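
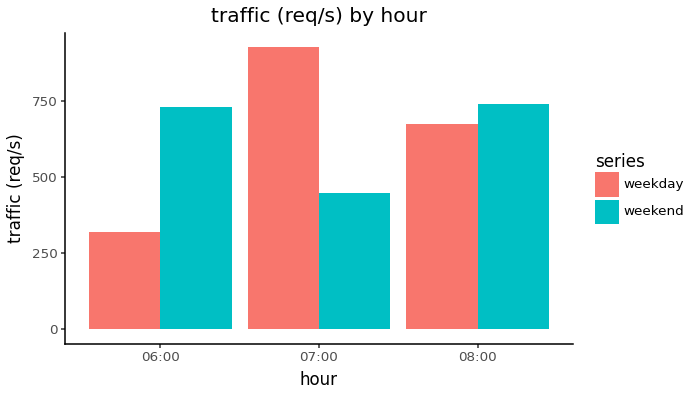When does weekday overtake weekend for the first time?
06:00: weekday ≈ 300 vs weekend ≈ 700 (not yet); 07:00: weekday ≈ 900 vs weekend ≈ 400 (first crossover).

07:00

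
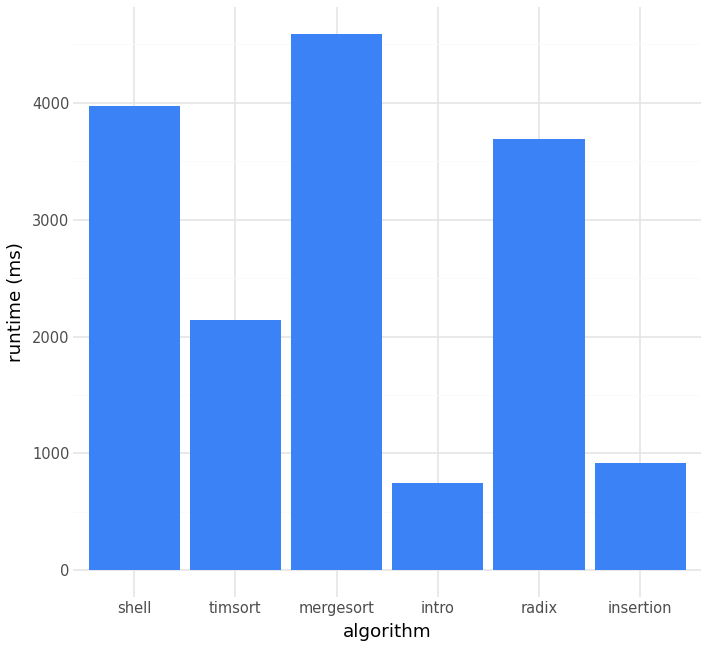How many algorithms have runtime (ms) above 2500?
3

Above 2500: shell, mergesort, radix.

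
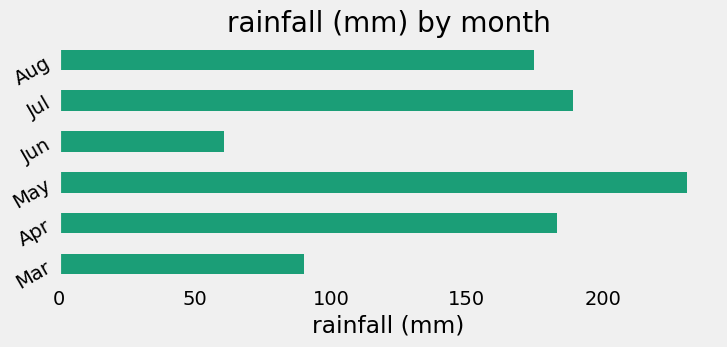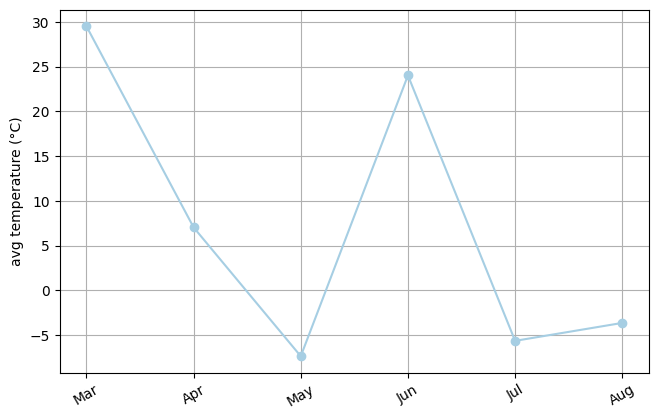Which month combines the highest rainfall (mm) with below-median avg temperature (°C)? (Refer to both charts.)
Chart 2 median avg temperature (°C) ≈ 0; below-median months: May, Jul, Aug. Among those, May has the highest rainfall (mm) (≈ 225).

May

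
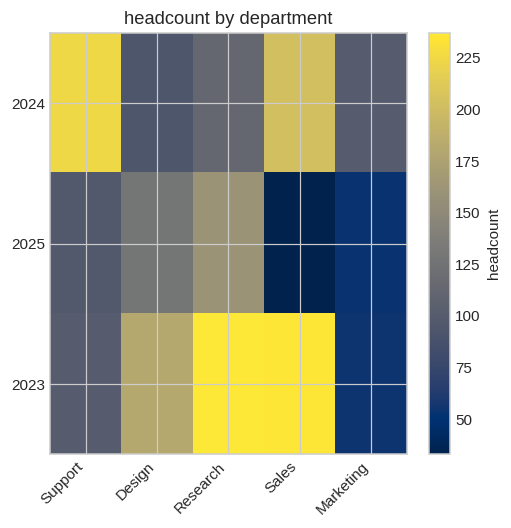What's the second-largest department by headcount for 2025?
Top 3 for 2025: Research ≈ 160, Design ≈ 120, Support ≈ 100.

Design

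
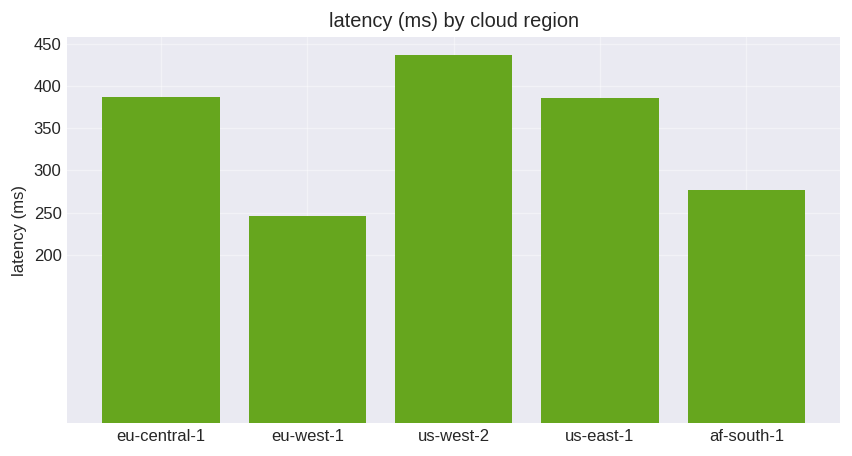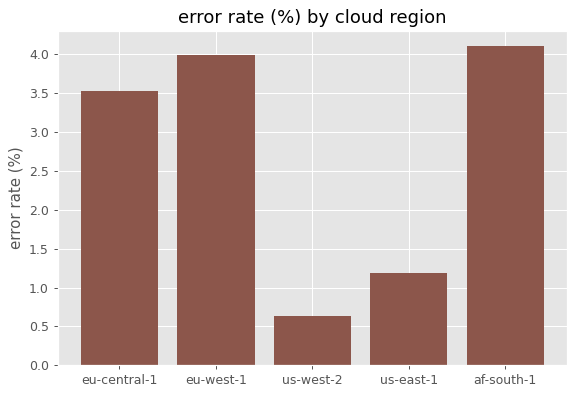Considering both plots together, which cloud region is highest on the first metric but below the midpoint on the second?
us-west-2

Chart 2 median error rate (%) ≈ 3.5; below-median cloud regions: us-west-2, us-east-1. Among those, us-west-2 has the highest latency (ms) (≈ 450).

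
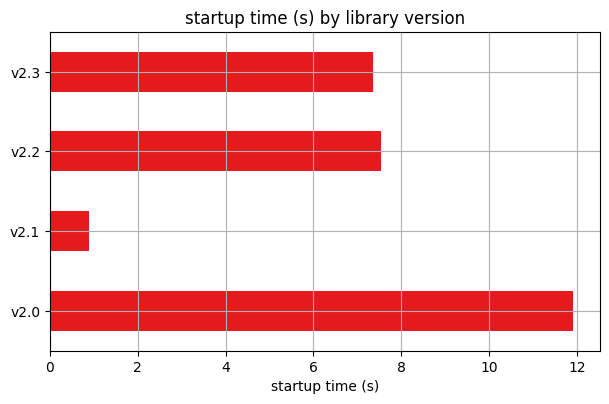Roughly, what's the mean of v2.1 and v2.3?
(1 + 7) / 2 ≈ 4.

≈ 4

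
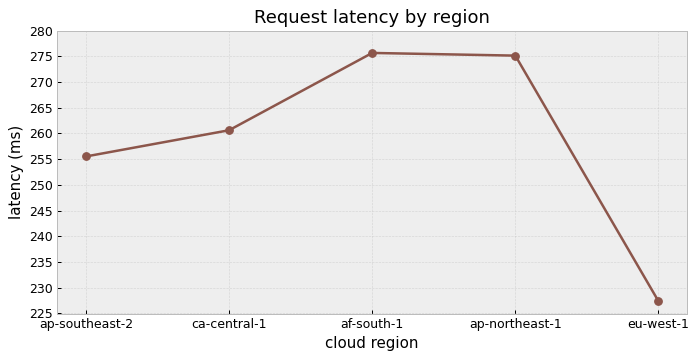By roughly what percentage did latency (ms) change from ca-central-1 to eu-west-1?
ca-central-1 ≈ 260, eu-west-1 ≈ 225; (225 − 260) / 260 ≈ -13.5%.

≈ -13.5%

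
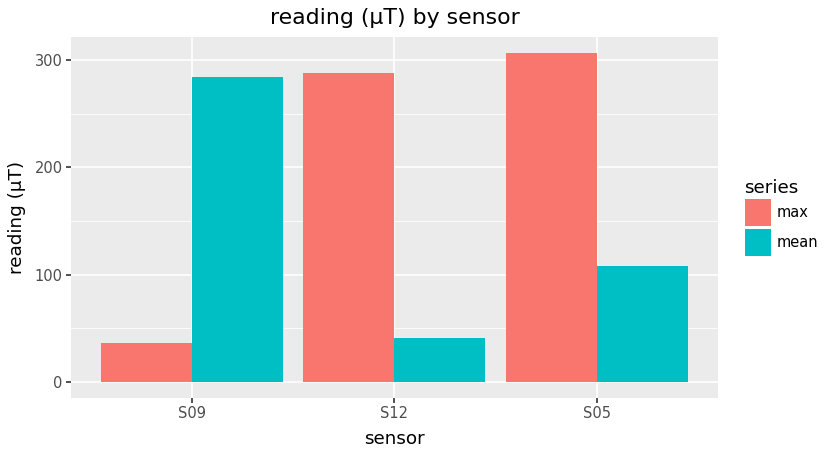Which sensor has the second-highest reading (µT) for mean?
S05

Top 3 for mean: S09 ≈ 300, S05 ≈ 100, S12 ≈ 50.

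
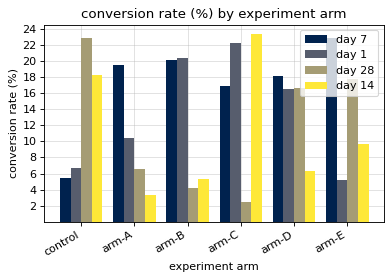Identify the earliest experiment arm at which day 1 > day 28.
control: day 1 ≈ 6 vs day 28 ≈ 22 (not yet); arm-A: day 1 ≈ 10 vs day 28 ≈ 6 (first crossover).

arm-A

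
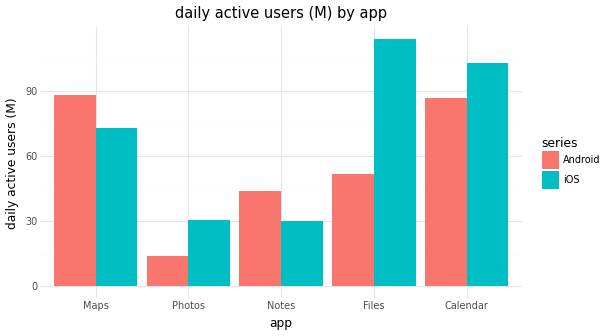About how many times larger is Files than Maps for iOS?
≈ 1.57×

Files ≈ 110, Maps ≈ 70; 110/70 ≈ 1.57.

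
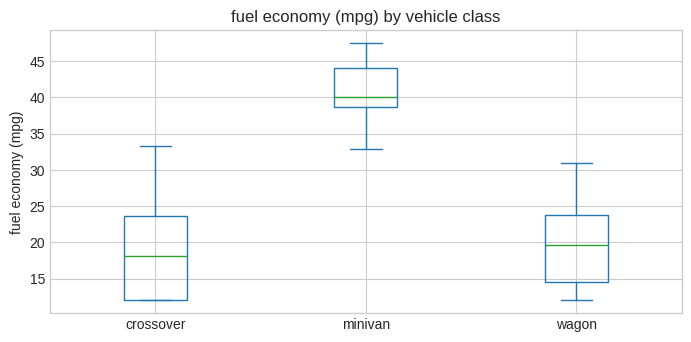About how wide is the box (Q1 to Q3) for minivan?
Q3 ≈ 45, Q1 ≈ 40; IQR ≈ 5.

≈ 5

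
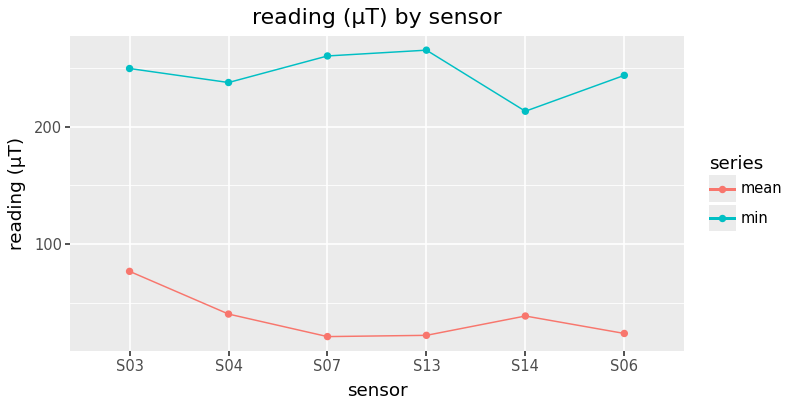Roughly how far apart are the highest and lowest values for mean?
Max S03 ≈ 75, min S07 ≈ 25; range ≈ 50.

≈ 50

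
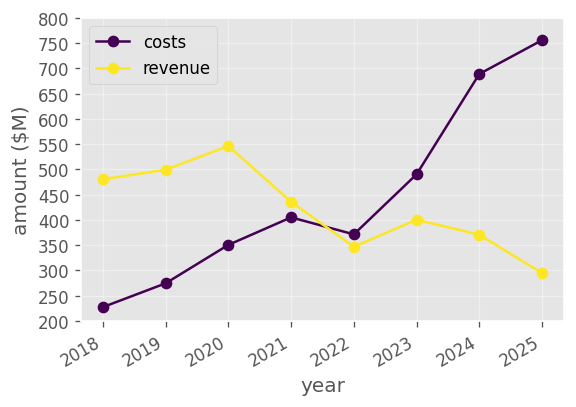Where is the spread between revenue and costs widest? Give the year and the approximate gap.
2025, ≈ 450 $M

2025: revenue ≈ 300, costs ≈ 750 → gap ≈ 450. Next-largest (2024) is only ≈ 350.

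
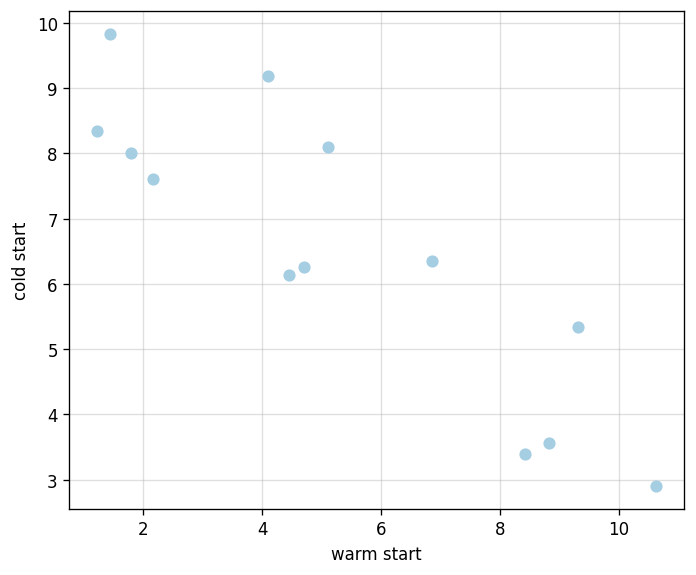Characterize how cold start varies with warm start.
Points are negatively correlated; strong (|r| ≈ 0.9).

negative, strong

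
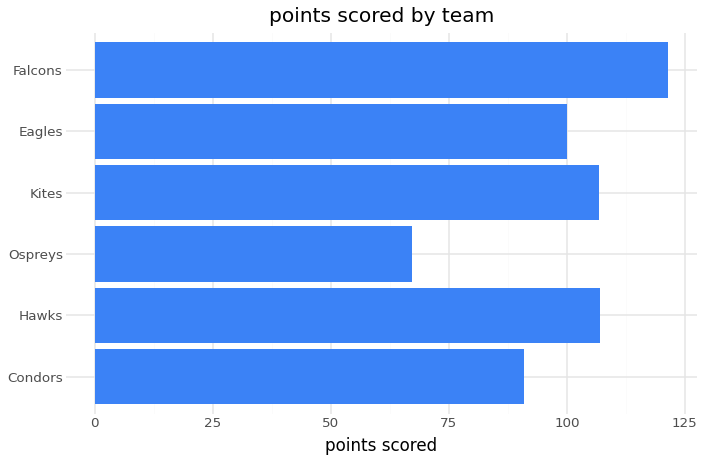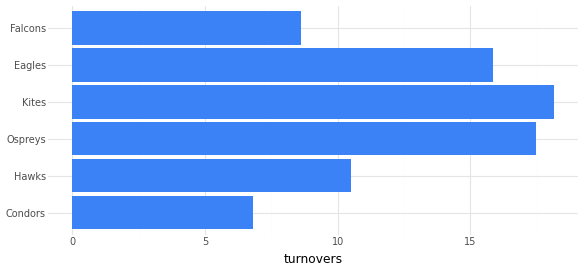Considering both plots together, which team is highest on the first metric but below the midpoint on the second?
Falcons

Chart 2 median turnovers ≈ 14; below-median teams: Condors, Hawks, Falcons. Among those, Falcons has the highest points scored (≈ 120).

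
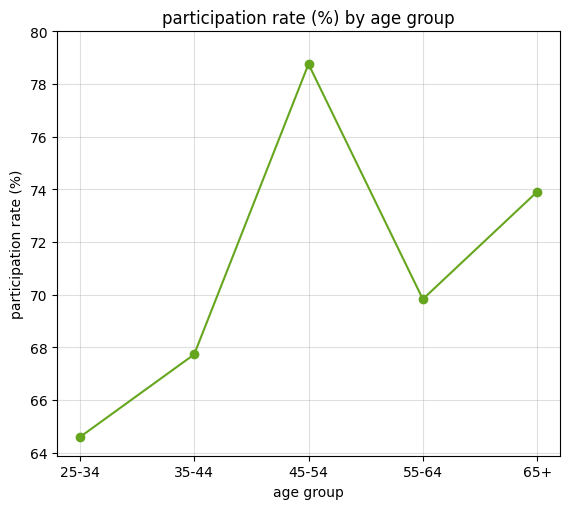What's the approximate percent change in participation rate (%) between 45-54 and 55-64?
45-54 ≈ 78, 55-64 ≈ 70; (70 − 78) / 78 ≈ -10.3%.

≈ -10.3%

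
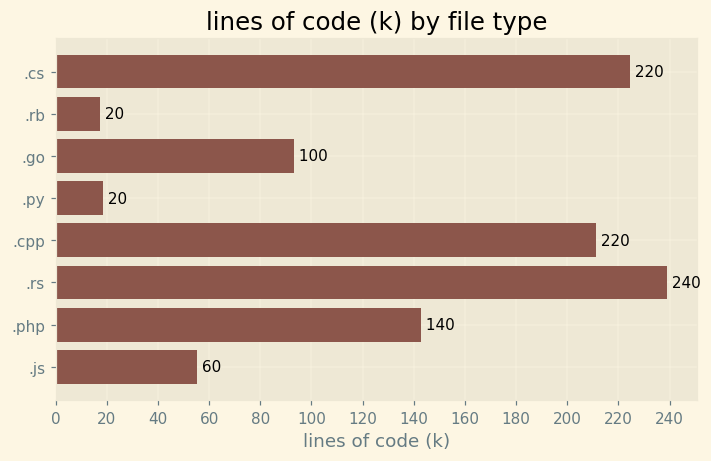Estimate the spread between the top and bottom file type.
≈ 220

Max .rs ≈ 240, min .rb ≈ 20; range ≈ 220.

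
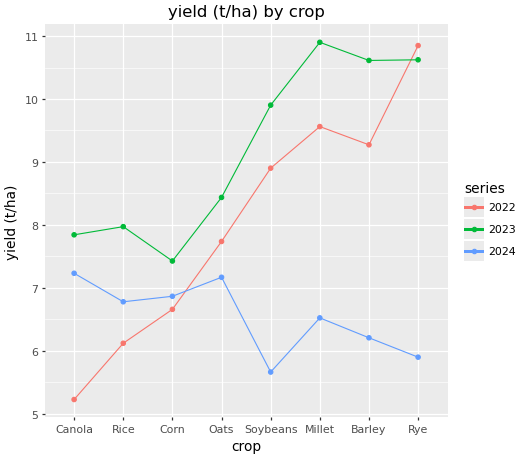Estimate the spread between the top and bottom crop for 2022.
Max Rye ≈ 11.0, min Canola ≈ 5.0; range ≈ 6.0.

≈ 6.0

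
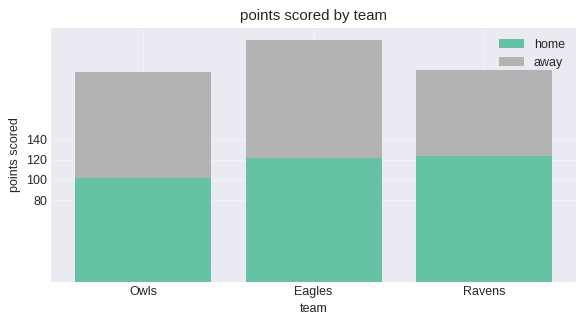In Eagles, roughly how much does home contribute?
home top ≈ 120, bottom ≈ 0; segment ≈ 120.

≈ 120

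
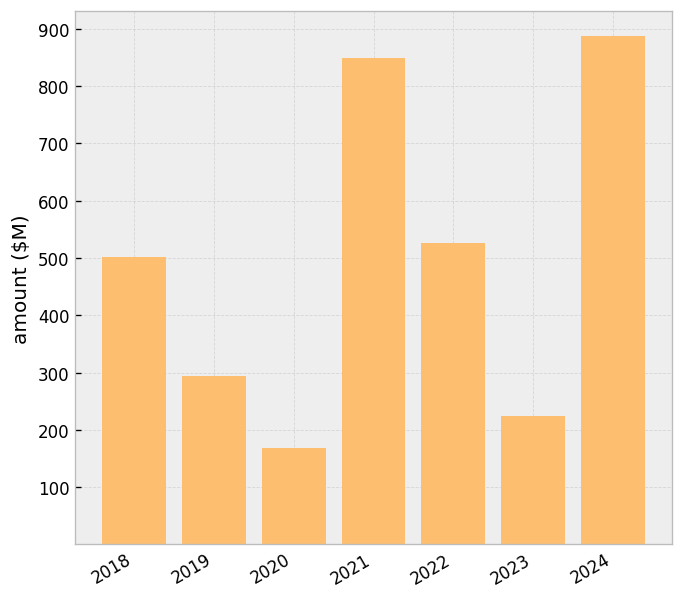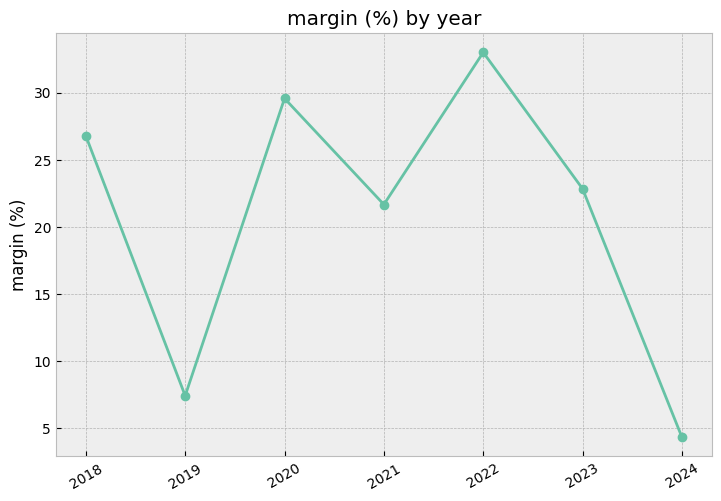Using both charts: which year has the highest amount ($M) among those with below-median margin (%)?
2024

Chart 2 median margin (%) ≈ 25; below-median years: 2019, 2021, 2024. Among those, 2024 has the highest amount ($M) (≈ 900).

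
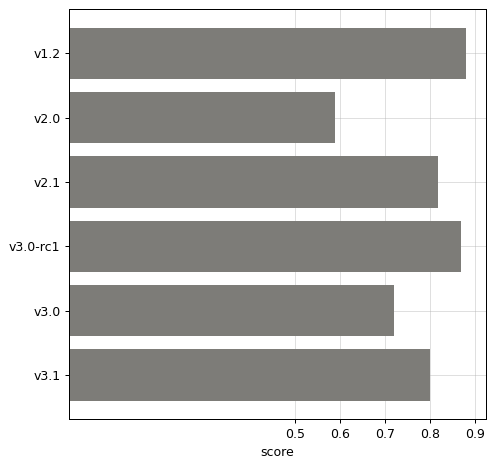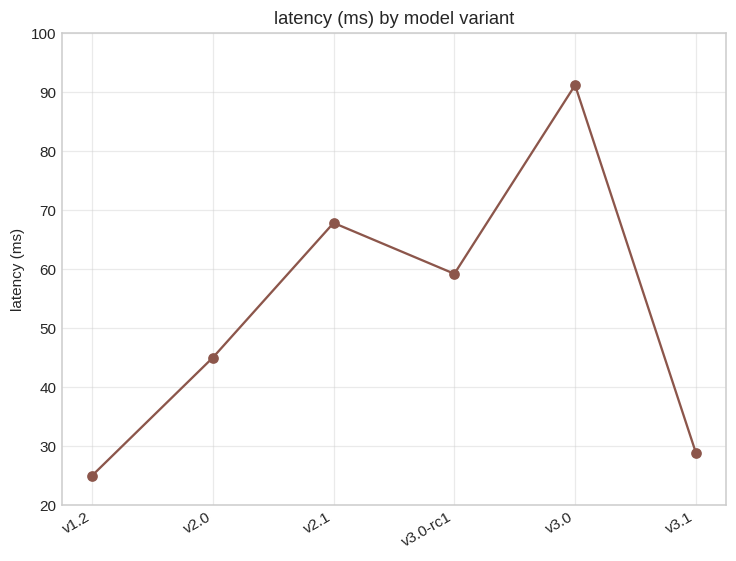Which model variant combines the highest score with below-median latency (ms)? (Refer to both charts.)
Chart 2 median latency (ms) ≈ 50; below-median model variants: v1.2, v2.0, v3.1. Among those, v1.2 has the highest score (≈ 0.9).

v1.2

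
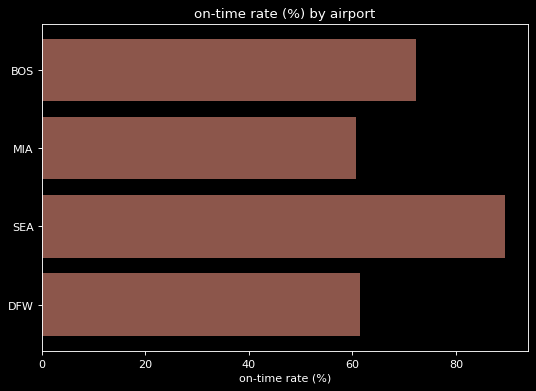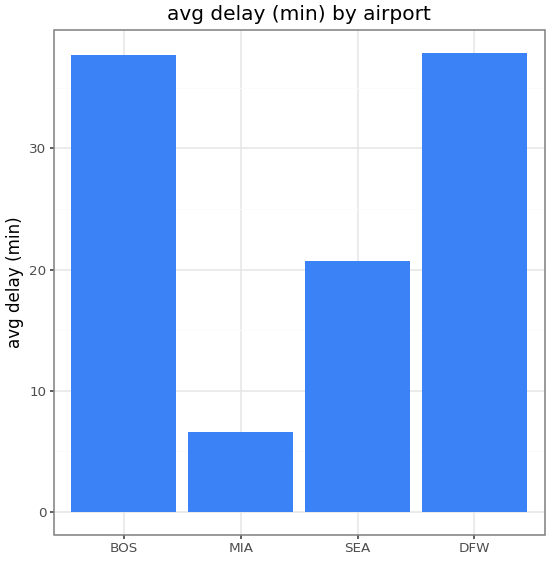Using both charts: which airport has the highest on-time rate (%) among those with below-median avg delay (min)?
Chart 2 median avg delay (min) ≈ 30; below-median airports: MIA, SEA. Among those, SEA has the highest on-time rate (%) (≈ 90).

SEA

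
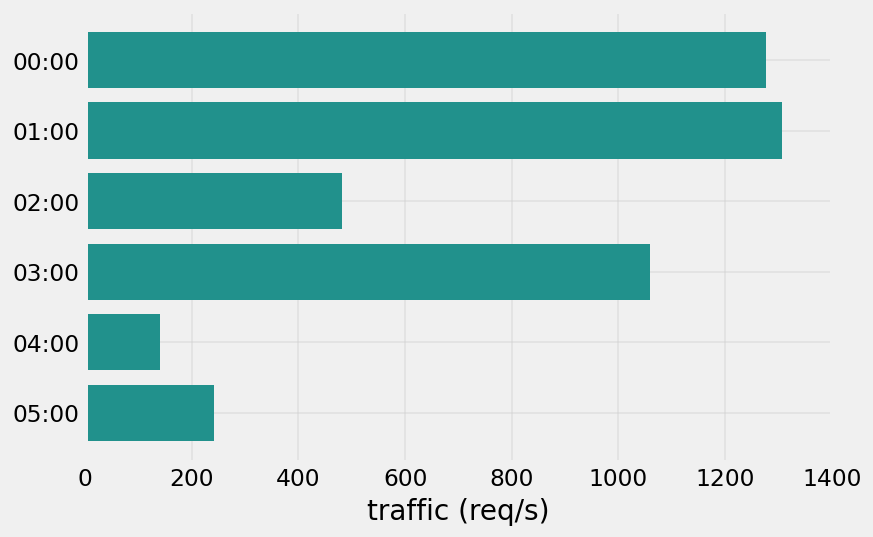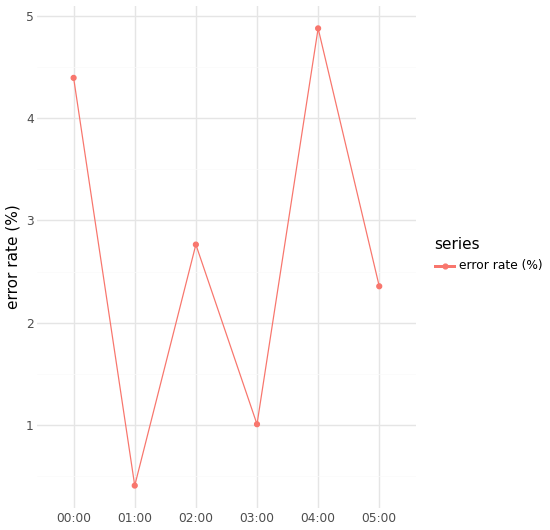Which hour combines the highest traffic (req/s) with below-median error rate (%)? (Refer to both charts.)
01:00

Chart 2 median error rate (%) ≈ 2.5; below-median hours: 01:00, 03:00, 05:00. Among those, 01:00 has the highest traffic (req/s) (≈ 1400).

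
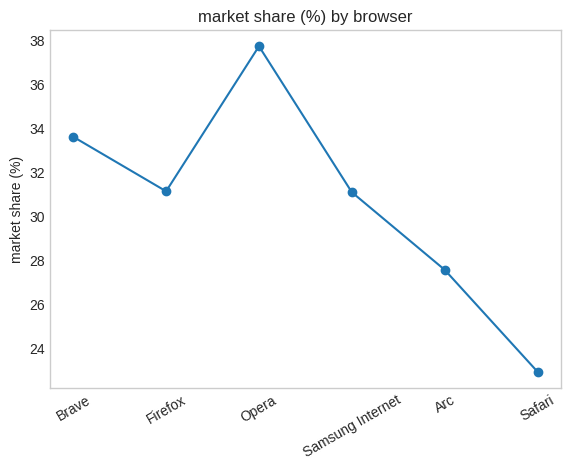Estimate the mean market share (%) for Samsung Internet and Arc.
(32 + 28) / 2 ≈ 30.

≈ 30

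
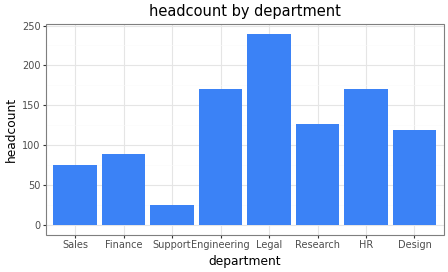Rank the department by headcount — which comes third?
Engineering

Top 4: Legal ≈ 240, HR ≈ 180, Engineering ≈ 160, Research ≈ 120.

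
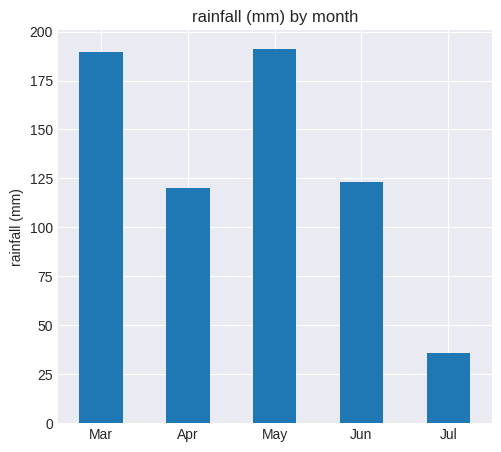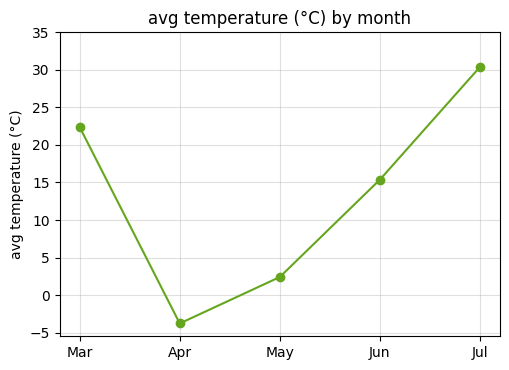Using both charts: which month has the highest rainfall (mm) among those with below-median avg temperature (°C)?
Chart 2 median avg temperature (°C) ≈ 15; below-median months: Apr, May. Among those, May has the highest rainfall (mm) (≈ 200).

May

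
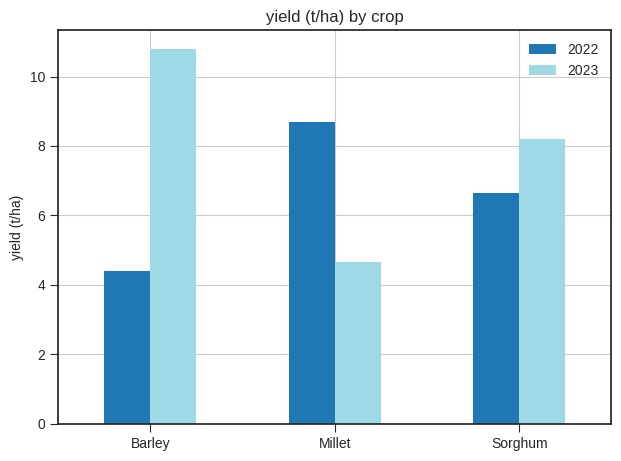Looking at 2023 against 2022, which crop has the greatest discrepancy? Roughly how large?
Barley, ≈ 7 t/ha

Barley: 2023 ≈ 11, 2022 ≈ 4 → gap ≈ 7. Next-largest (Millet) is only ≈ 4.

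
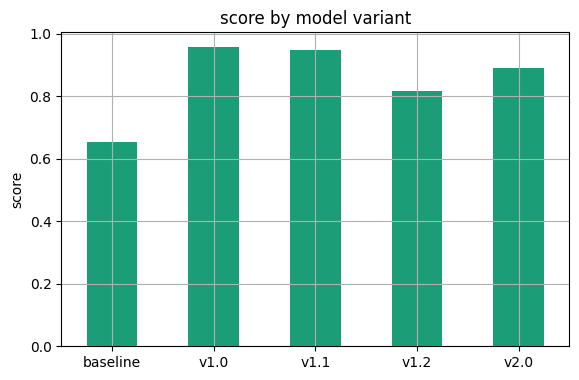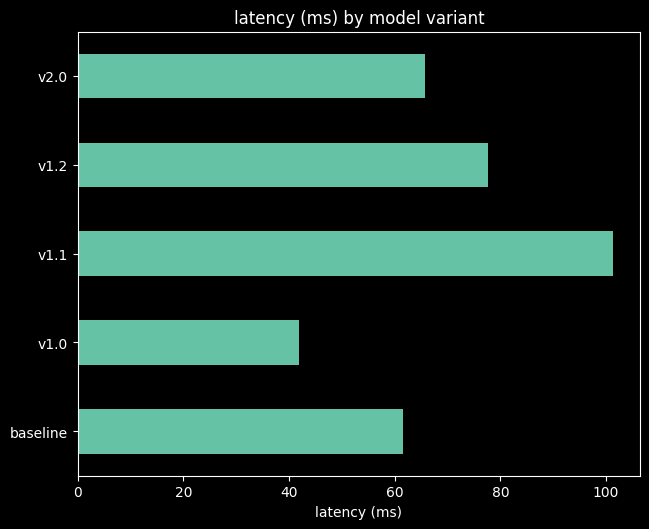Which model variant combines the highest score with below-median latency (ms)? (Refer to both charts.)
Chart 2 median latency (ms) ≈ 70; below-median model variants: baseline, v1.0. Among those, v1.0 has the highest score (≈ 1).

v1.0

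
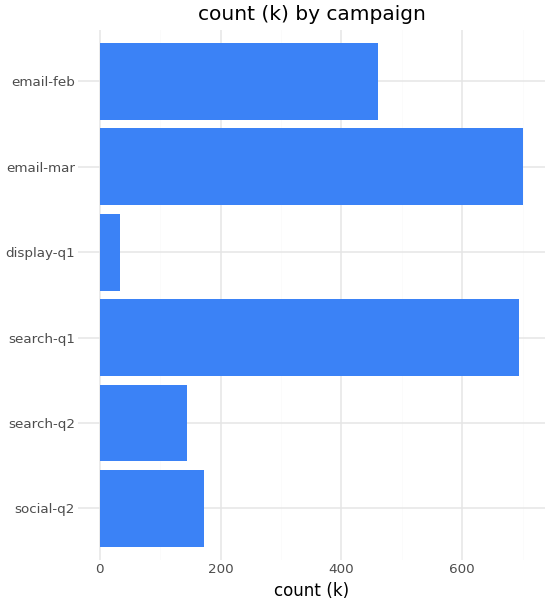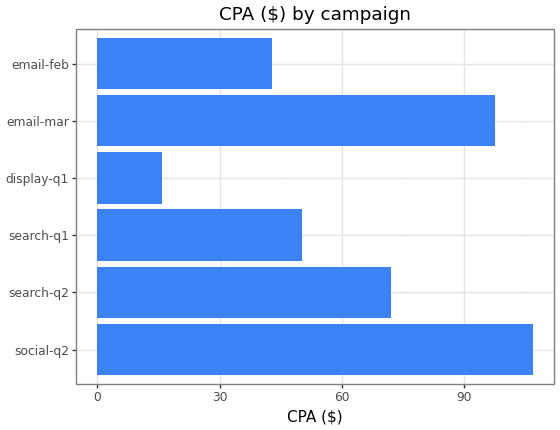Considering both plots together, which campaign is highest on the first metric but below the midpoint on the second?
search-q1

Chart 2 median CPA ($) ≈ 60; below-median campaigns: search-q1, display-q1, email-feb. Among those, search-q1 has the highest count (k) (≈ 700).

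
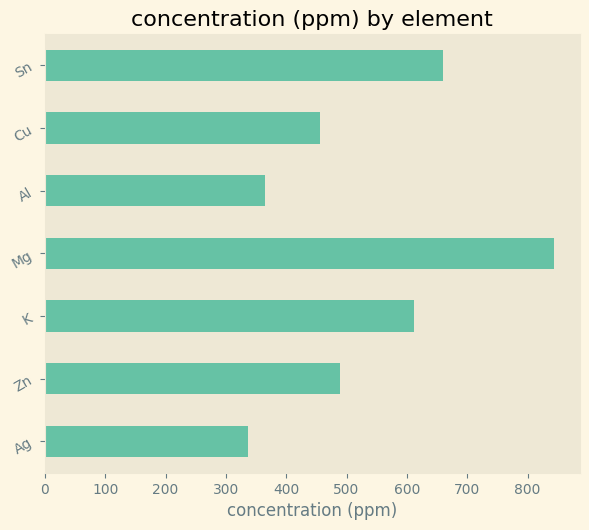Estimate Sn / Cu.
≈ 1.4×

Sn ≈ 700, Cu ≈ 500; 700/500 ≈ 1.4.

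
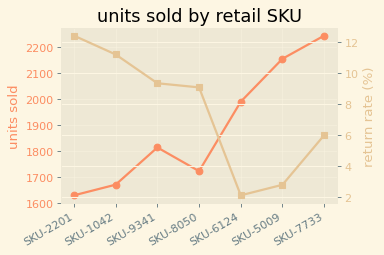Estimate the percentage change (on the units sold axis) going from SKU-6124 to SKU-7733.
≈ +10%

SKU-6124 ≈ 2000, SKU-7733 ≈ 2200; (2200 − 2000) / 2000 ≈ +10%.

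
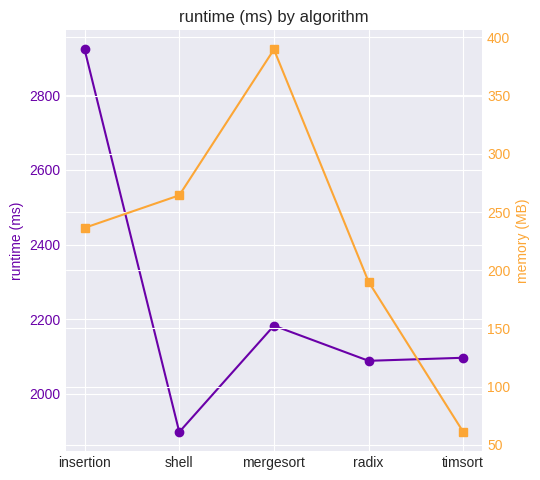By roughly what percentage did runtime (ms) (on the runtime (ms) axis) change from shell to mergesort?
≈ +15.8%

shell ≈ 1900, mergesort ≈ 2200; (2200 − 1900) / 1900 ≈ +15.8%.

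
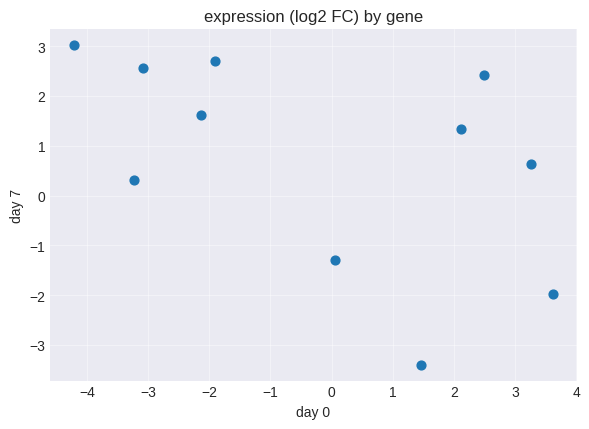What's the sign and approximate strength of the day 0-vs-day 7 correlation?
Points are negatively correlated; moderate (|r| ≈ 0.5).

negative, moderate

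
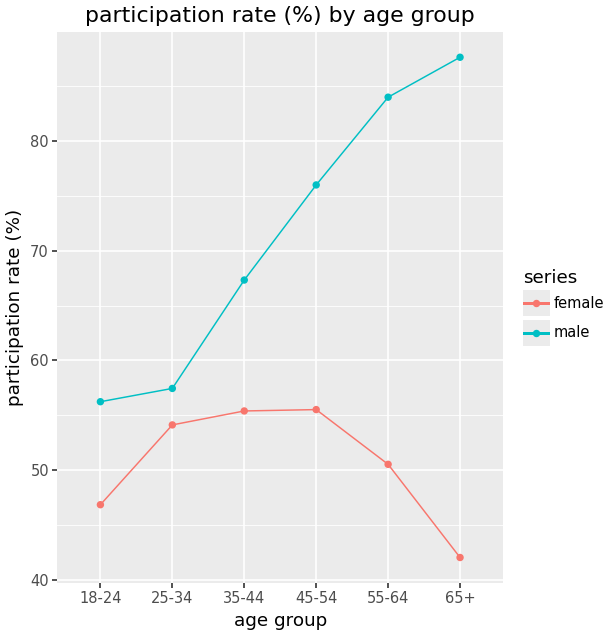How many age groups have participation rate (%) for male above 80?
Above 80: 55-64, 65+.

2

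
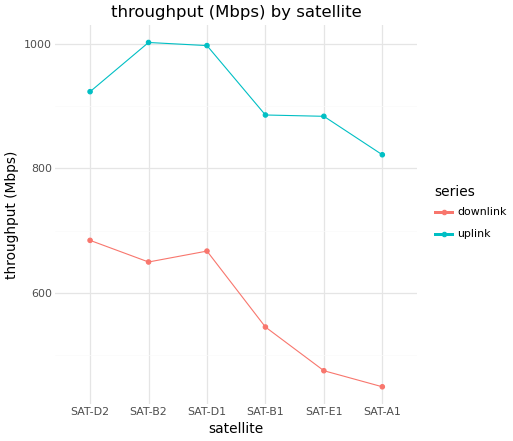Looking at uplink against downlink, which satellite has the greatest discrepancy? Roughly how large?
SAT-E1: uplink ≈ 900, downlink ≈ 500 → gap ≈ 400. Next-largest (SAT-A1) is only ≈ 350.

SAT-E1, ≈ 400 Mbps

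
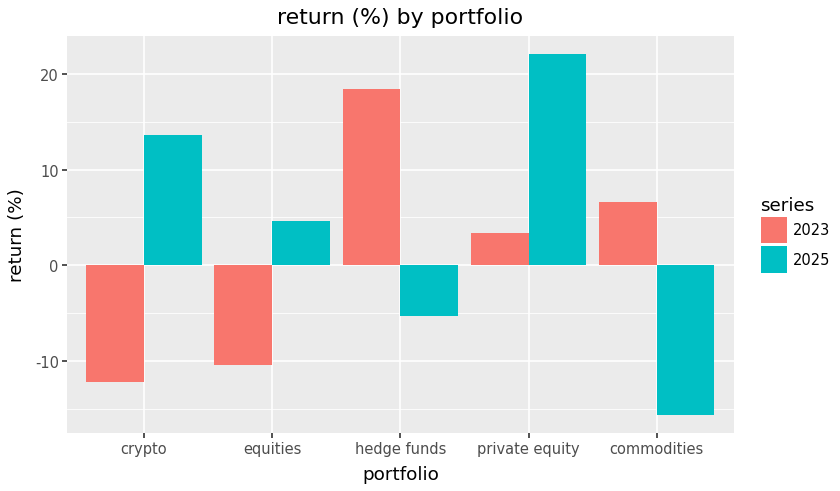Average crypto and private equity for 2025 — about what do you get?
(15 + 20) / 2 ≈ 18.

≈ 18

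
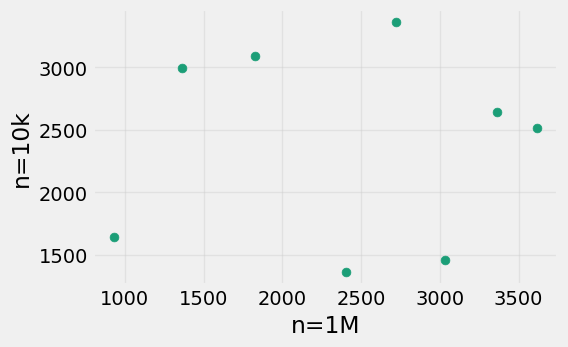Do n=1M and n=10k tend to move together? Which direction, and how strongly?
no clear correlation

Points are roughly uncorrelated; weak (|r| ≈ 0.0).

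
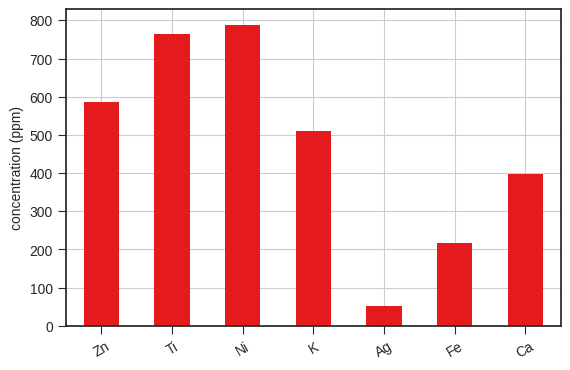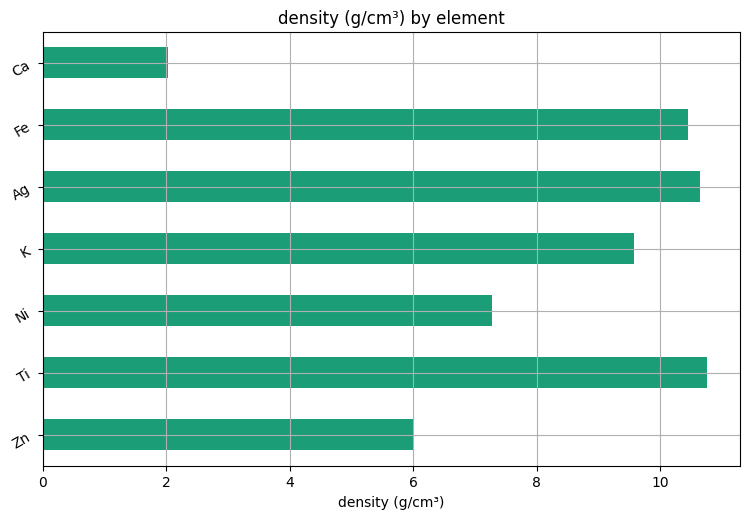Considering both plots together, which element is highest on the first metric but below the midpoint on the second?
Ni

Chart 2 median density (g/cm³) ≈ 10; below-median elements: Zn, Ni, Ca. Among those, Ni has the highest concentration (ppm) (≈ 800).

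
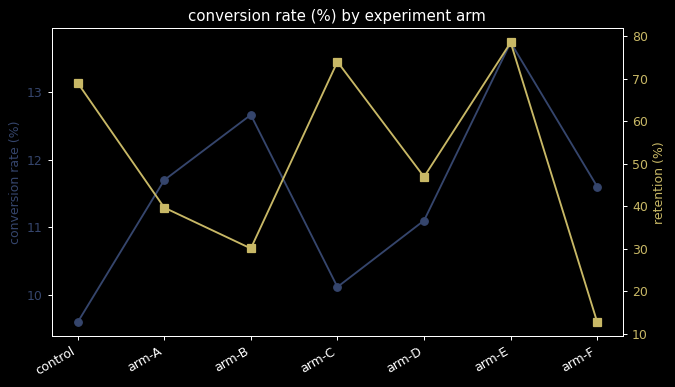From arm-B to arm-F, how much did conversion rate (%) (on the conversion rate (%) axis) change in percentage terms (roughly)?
≈ -8%

arm-B ≈ 12.5, arm-F ≈ 11.5; (11.5 − 12.5) / 12.5 ≈ -8%.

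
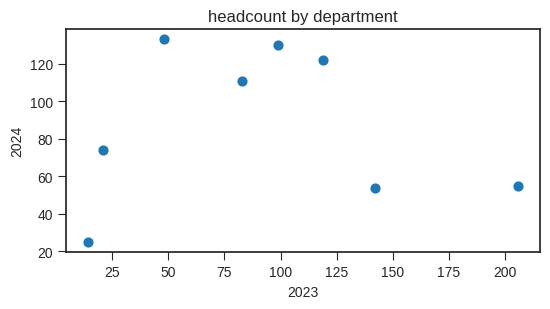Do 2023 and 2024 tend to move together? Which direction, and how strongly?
Points are roughly uncorrelated; weak (|r| ≈ 0.0).

no clear correlation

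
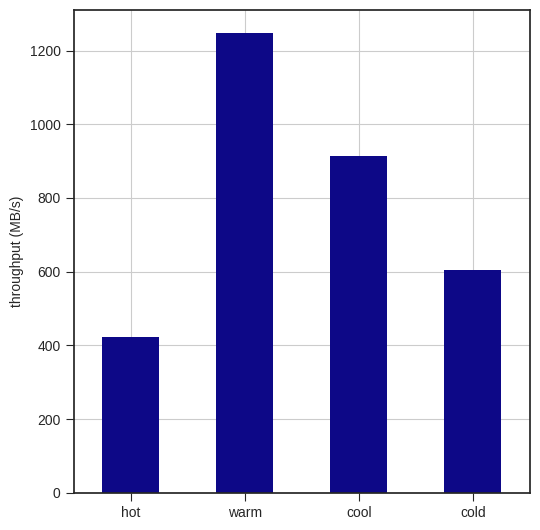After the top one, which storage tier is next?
Top 3: warm ≈ 1200, cool ≈ 1000, cold ≈ 600.

cool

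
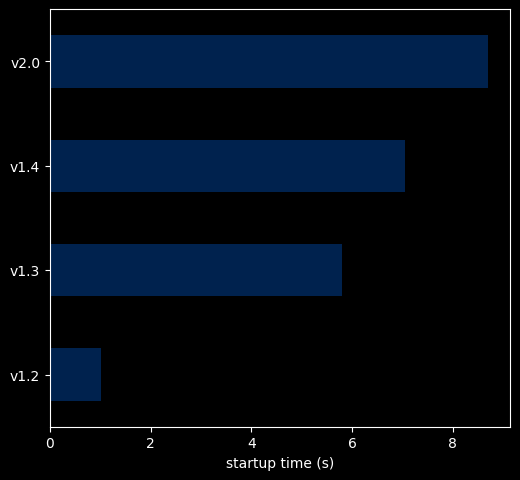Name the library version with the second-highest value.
v1.4

Top 3: v2.0 ≈ 9, v1.4 ≈ 7, v1.3 ≈ 6.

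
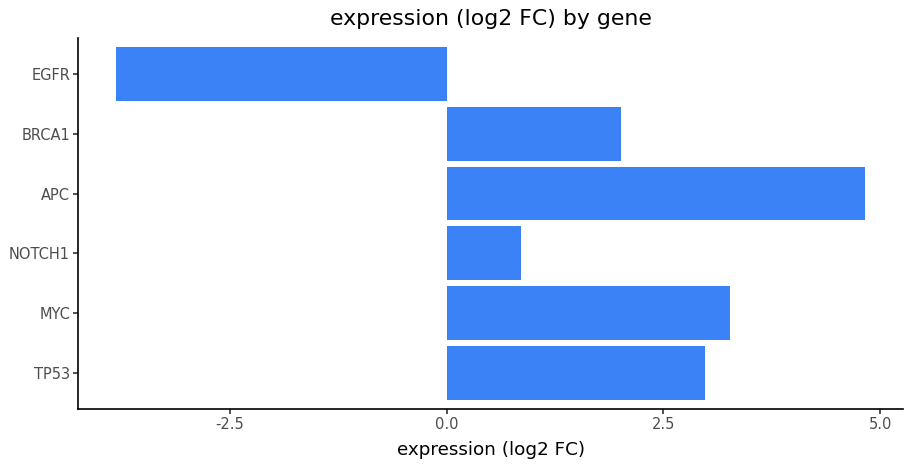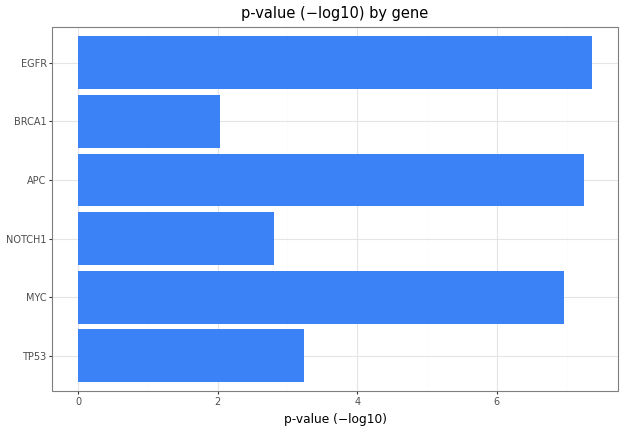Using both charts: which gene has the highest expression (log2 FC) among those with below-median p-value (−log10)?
TP53

Chart 2 median p-value (−log10) ≈ 5; below-median genes: TP53, NOTCH1, BRCA1. Among those, TP53 has the highest expression (log2 FC) (≈ 3).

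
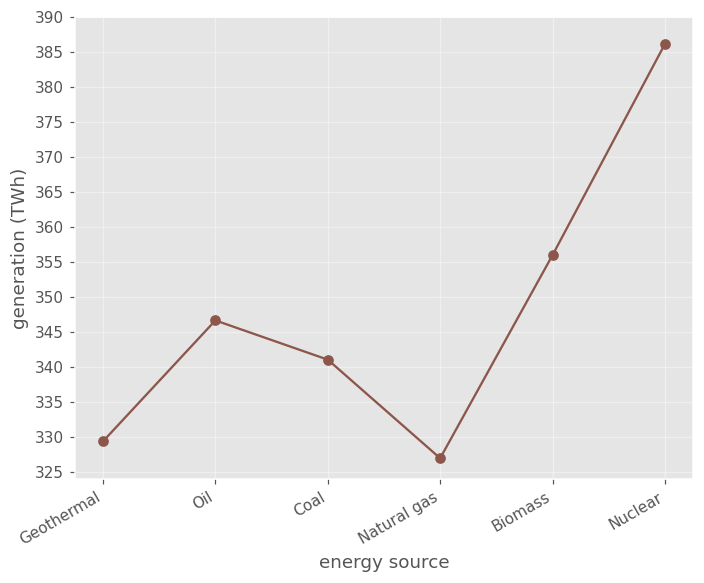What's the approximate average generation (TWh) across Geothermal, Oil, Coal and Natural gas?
(330 + 345 + 340 + 325) / 4 ≈ 335.

≈ 335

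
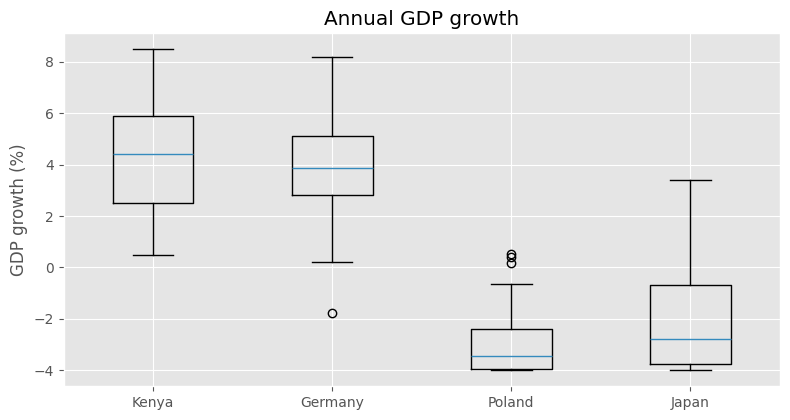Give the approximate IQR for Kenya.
≈ 3

Q3 ≈ 6, Q1 ≈ 3; IQR ≈ 3.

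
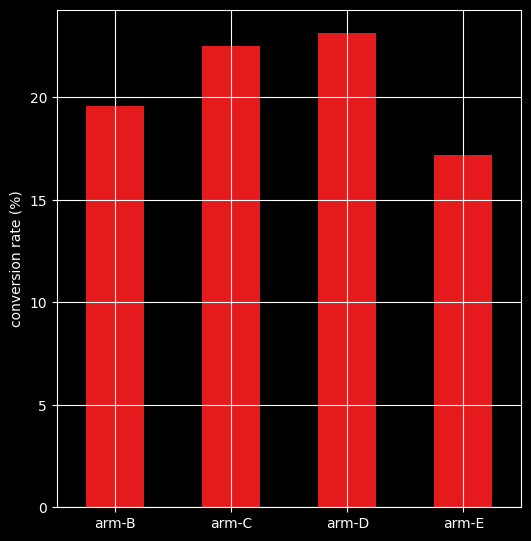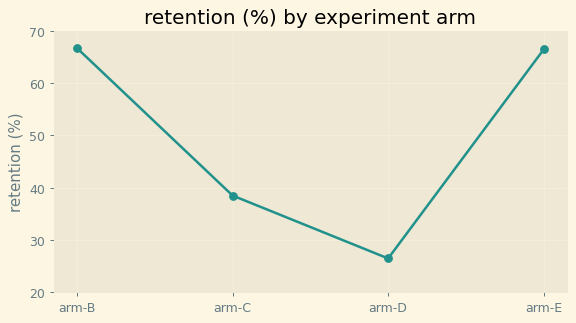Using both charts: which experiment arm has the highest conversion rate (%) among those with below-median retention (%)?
arm-D

Chart 2 median retention (%) ≈ 50; below-median experiment arms: arm-C, arm-D. Among those, arm-D has the highest conversion rate (%) (≈ 25).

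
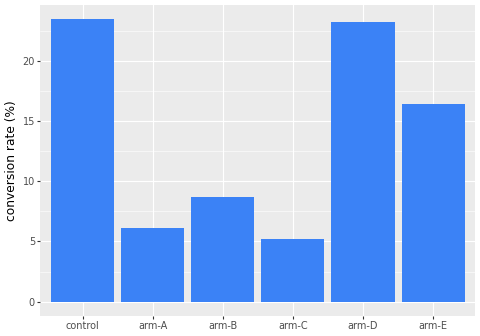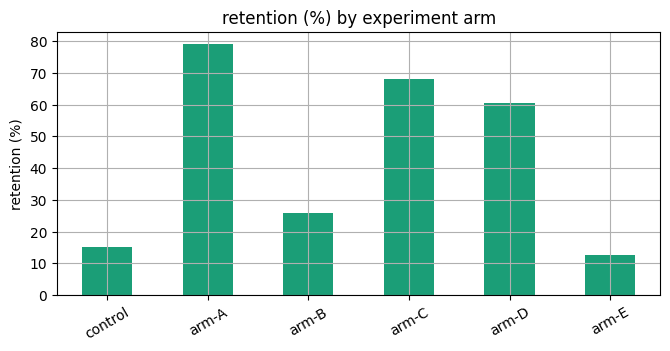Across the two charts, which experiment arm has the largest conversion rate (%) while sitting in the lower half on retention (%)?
Chart 2 median retention (%) ≈ 40; below-median experiment arms: control, arm-B, arm-E. Among those, control has the highest conversion rate (%) (≈ 25).

control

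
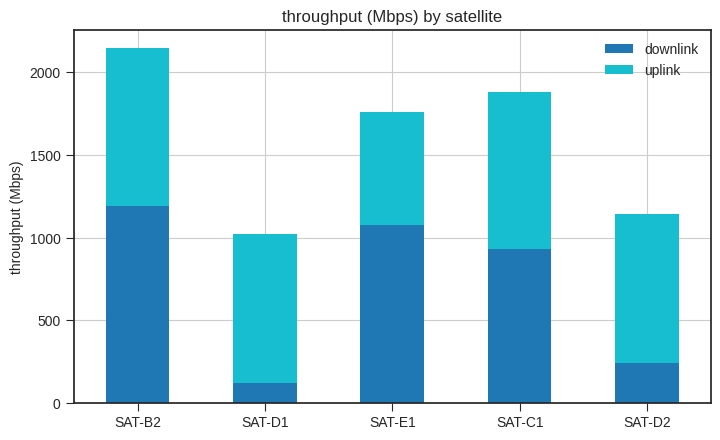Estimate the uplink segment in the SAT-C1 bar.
uplink top ≈ 1800, bottom ≈ 1000; segment ≈ 800.

≈ 800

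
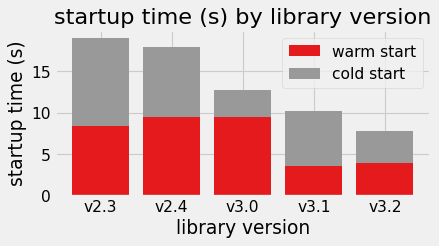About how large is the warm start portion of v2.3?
≈ 8

warm start top ≈ 8, bottom ≈ 0; segment ≈ 8.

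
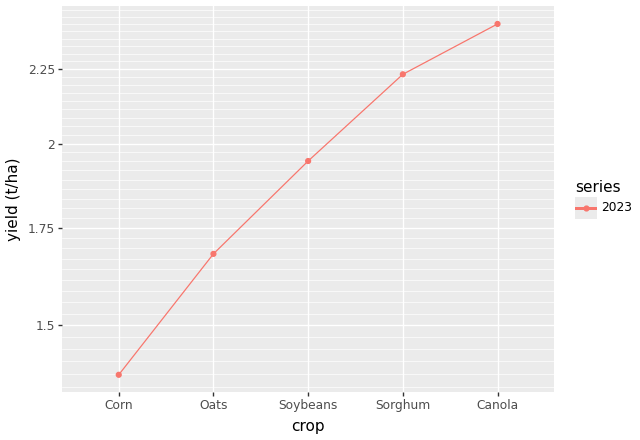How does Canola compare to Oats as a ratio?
Canola ≈ 2.4, Oats ≈ 1.7; 2.4/1.7 ≈ 1.41.

≈ 1.41×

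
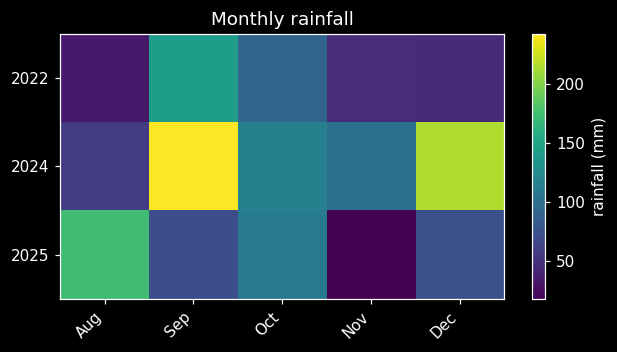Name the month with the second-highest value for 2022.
Oct

Top 3 for 2022: Sep ≈ 140, Oct ≈ 100, Nov ≈ 40.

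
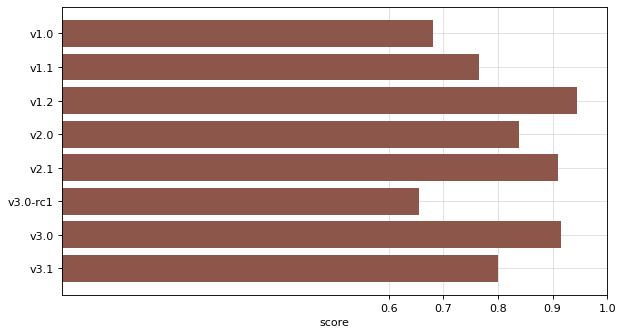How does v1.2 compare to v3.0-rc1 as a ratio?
≈ 1.29×

v1.2 ≈ 0.9, v3.0-rc1 ≈ 0.7; 0.9/0.7 ≈ 1.29.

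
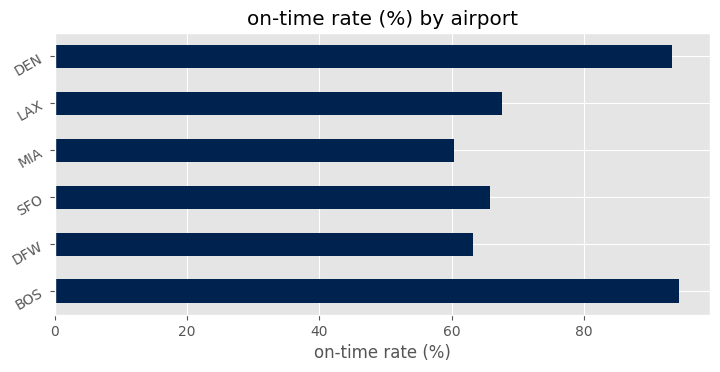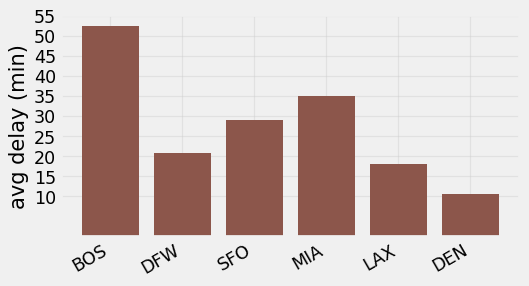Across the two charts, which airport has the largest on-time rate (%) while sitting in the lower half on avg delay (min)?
Chart 2 median avg delay (min) ≈ 25; below-median airports: DFW, LAX, DEN. Among those, DEN has the highest on-time rate (%) (≈ 90).

DEN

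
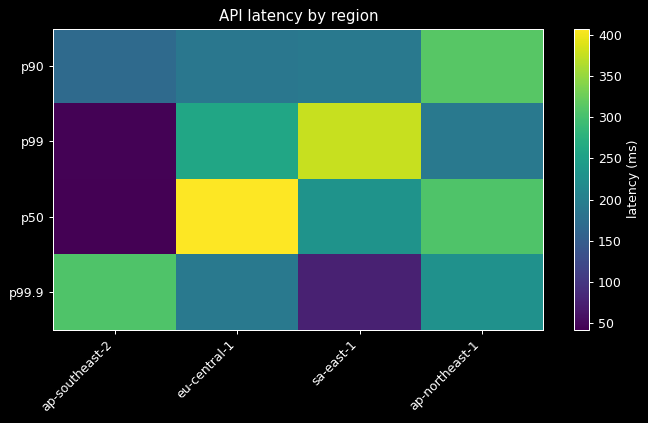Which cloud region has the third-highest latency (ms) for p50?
sa-east-1

Top 4 for p50: eu-central-1 ≈ 400, ap-northeast-1 ≈ 300, sa-east-1 ≈ 250, ap-southeast-2 ≈ 50.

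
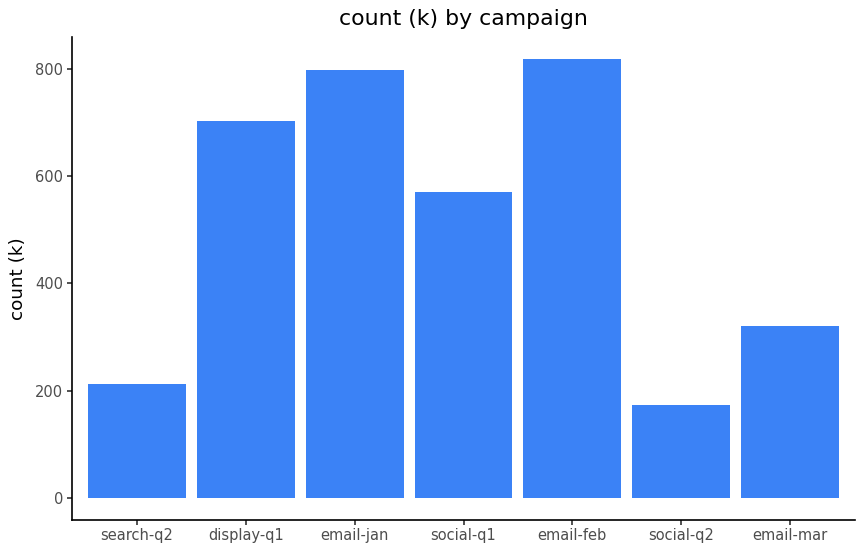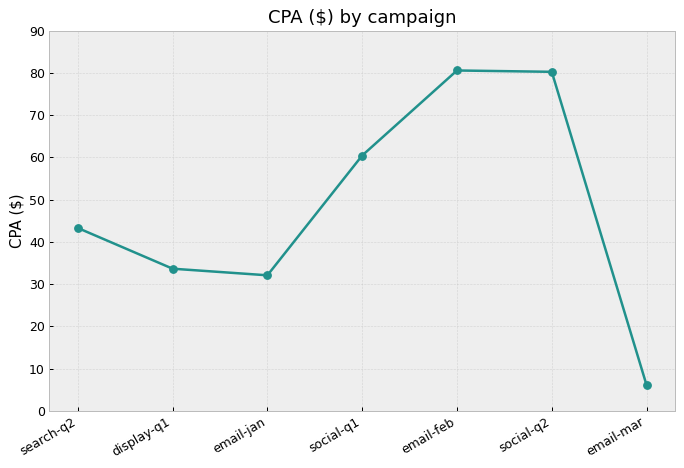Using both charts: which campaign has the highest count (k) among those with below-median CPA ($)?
email-jan

Chart 2 median CPA ($) ≈ 40; below-median campaigns: display-q1, email-jan, email-mar. Among those, email-jan has the highest count (k) (≈ 800).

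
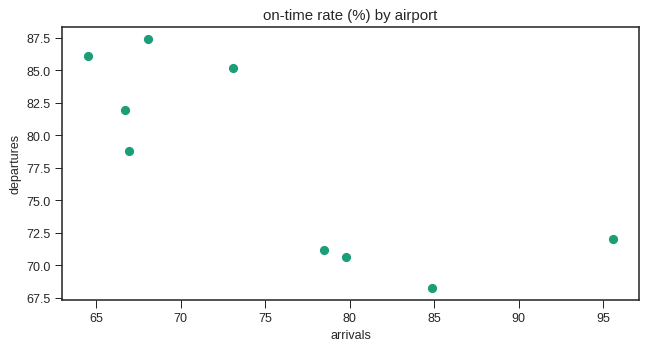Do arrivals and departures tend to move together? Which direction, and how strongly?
negative, strong

Points are negatively correlated; strong (|r| ≈ 0.8).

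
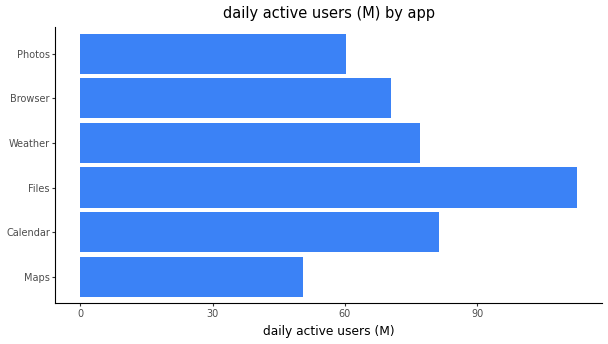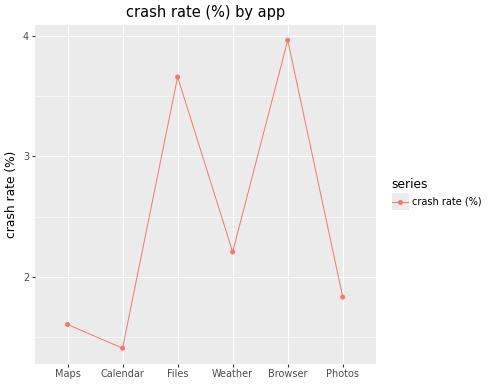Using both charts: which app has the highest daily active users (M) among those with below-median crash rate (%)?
Calendar

Chart 2 median crash rate (%) ≈ 2; below-median apps: Maps, Calendar, Photos. Among those, Calendar has the highest daily active users (M) (≈ 80).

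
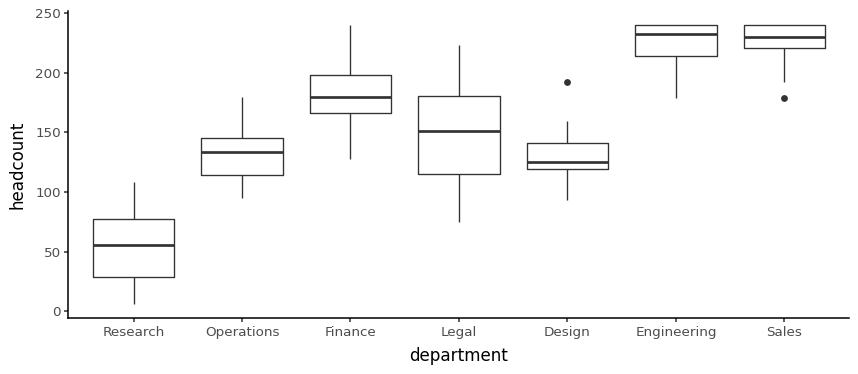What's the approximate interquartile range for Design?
≈ 20

Q3 ≈ 140, Q1 ≈ 120; IQR ≈ 20.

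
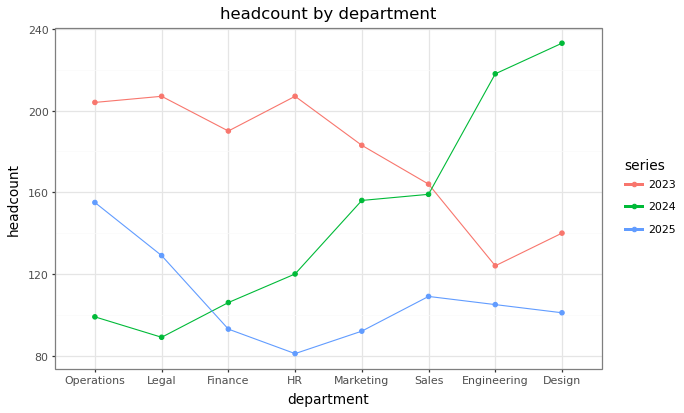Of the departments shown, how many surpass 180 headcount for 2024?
Above 180: Engineering, Design.

2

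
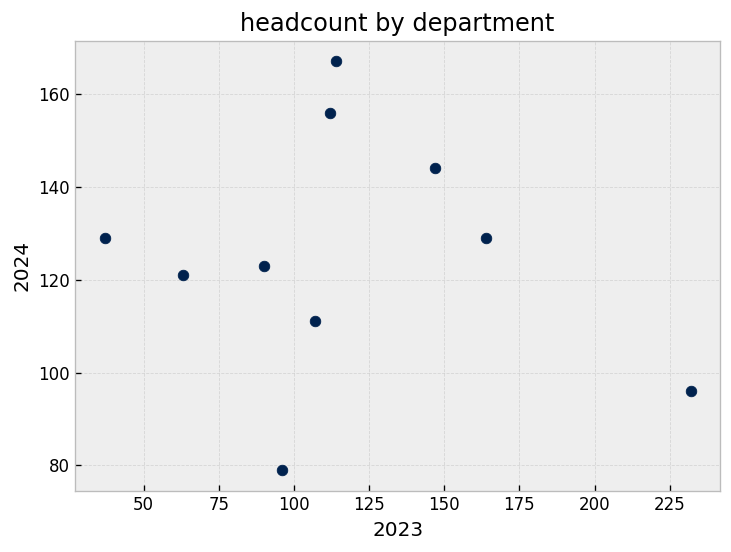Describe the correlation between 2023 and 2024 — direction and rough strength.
no clear correlation

Points are roughly uncorrelated; weak (|r| ≈ 0.1).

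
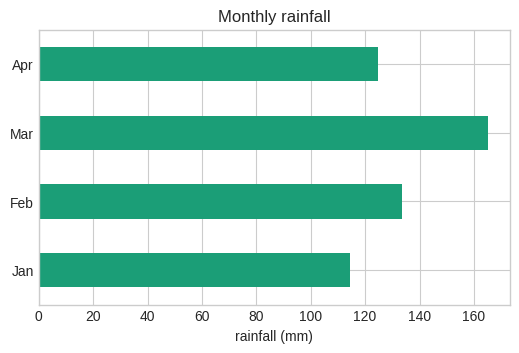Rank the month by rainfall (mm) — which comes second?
Top 3: Mar ≈ 160, Feb ≈ 140, Apr ≈ 120.

Feb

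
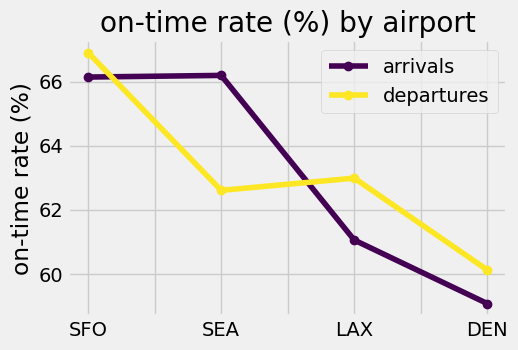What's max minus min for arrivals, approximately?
≈ 7

Max SEA ≈ 66, min DEN ≈ 59; range ≈ 7.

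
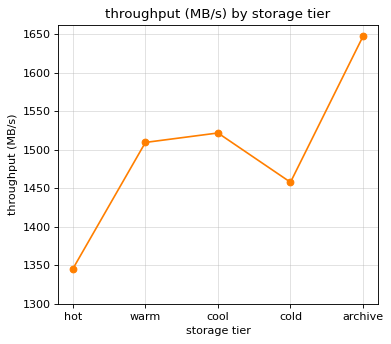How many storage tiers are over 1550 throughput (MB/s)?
1

Above 1550: archive.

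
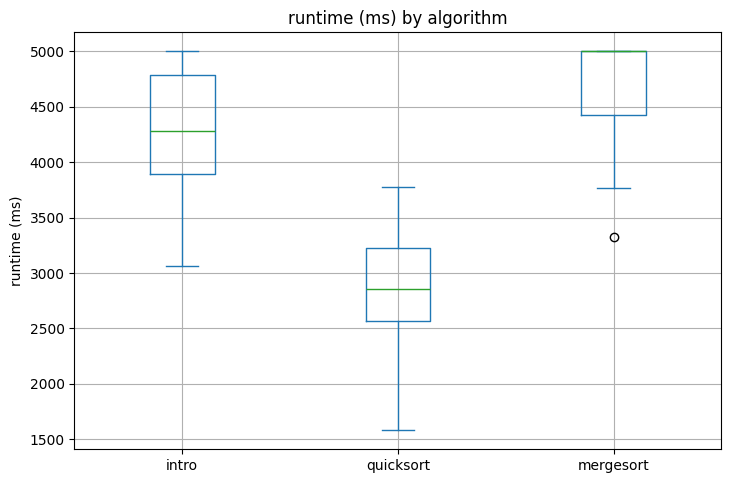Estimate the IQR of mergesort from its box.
Q3 ≈ 5000, Q1 ≈ 4400; IQR ≈ 600.

≈ 600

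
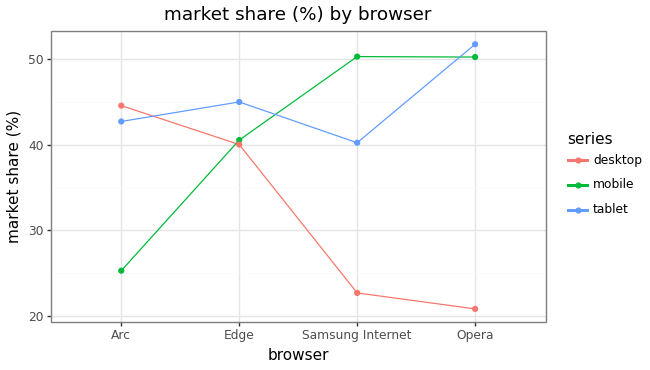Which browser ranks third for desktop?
Top 4 for desktop: Arc ≈ 45, Edge ≈ 40, Samsung Internet ≈ 25, Opera ≈ 20.

Samsung Internet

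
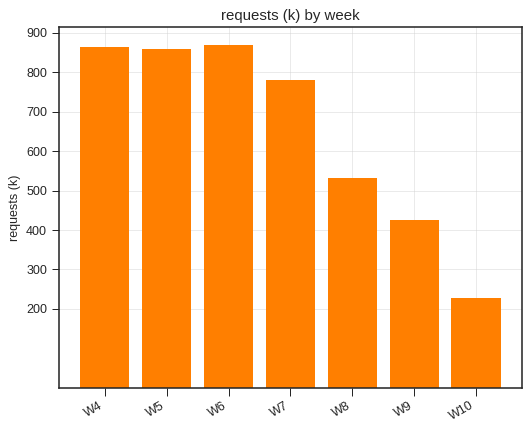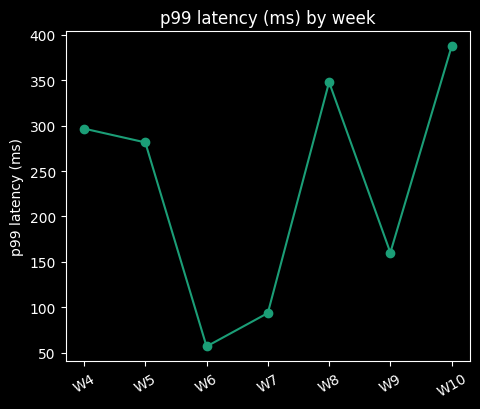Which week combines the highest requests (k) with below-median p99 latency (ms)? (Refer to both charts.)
W6

Chart 2 median p99 latency (ms) ≈ 300; below-median weeks: W6, W7, W9. Among those, W6 has the highest requests (k) (≈ 900).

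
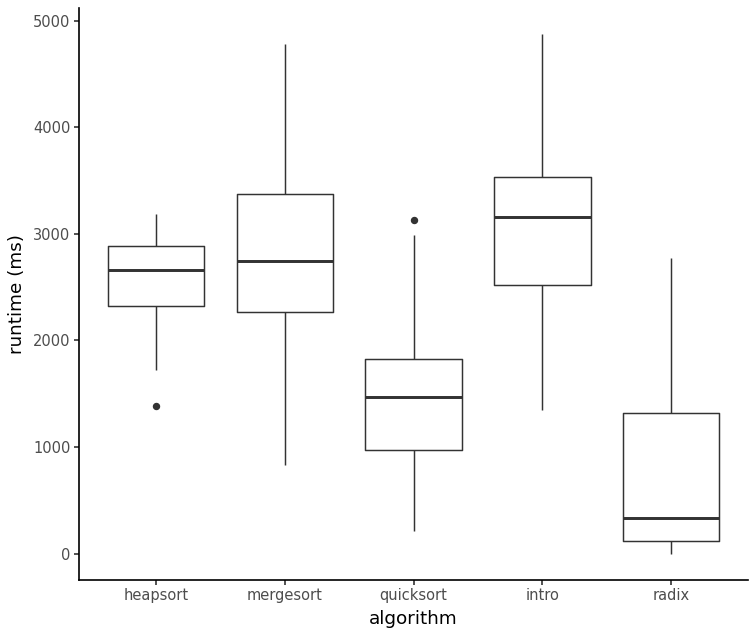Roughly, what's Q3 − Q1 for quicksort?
≈ 800

Q3 ≈ 1800, Q1 ≈ 1000; IQR ≈ 800.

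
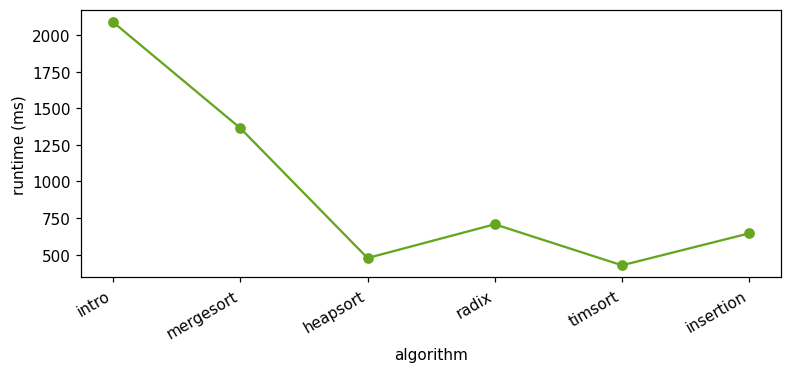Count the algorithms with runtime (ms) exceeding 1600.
1

Above 1600: intro.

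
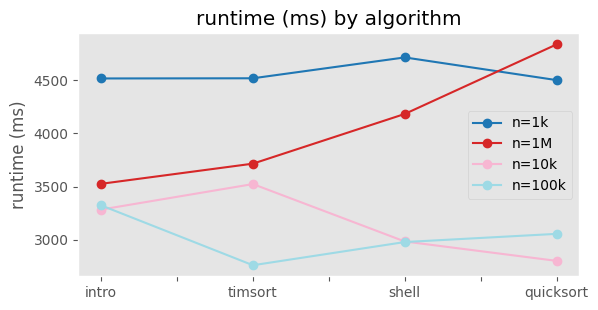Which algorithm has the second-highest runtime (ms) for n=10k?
intro

Top 3 for n=10k: timsort ≈ 3600, intro ≈ 3200, shell ≈ 3000.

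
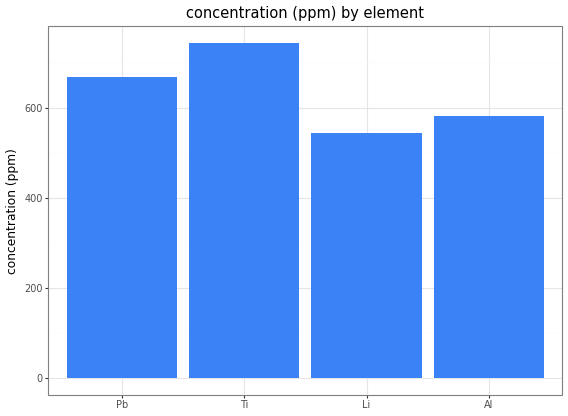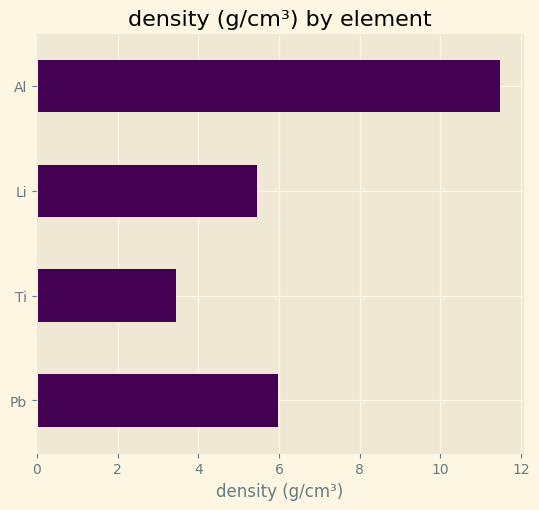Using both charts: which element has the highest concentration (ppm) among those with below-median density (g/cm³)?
Ti

Chart 2 median density (g/cm³) ≈ 6; below-median elements: Ti, Li. Among those, Ti has the highest concentration (ppm) (≈ 700).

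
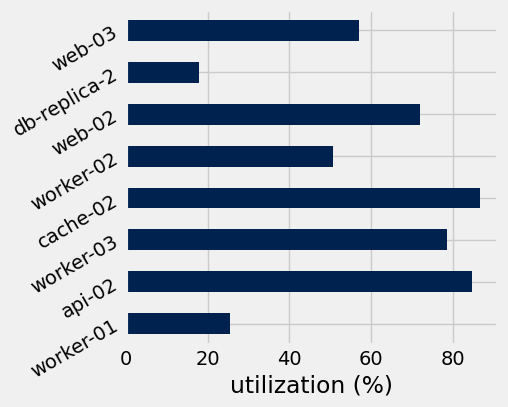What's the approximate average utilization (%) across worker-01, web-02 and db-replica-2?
(30 + 70 + 20) / 3 ≈ 40.

≈ 40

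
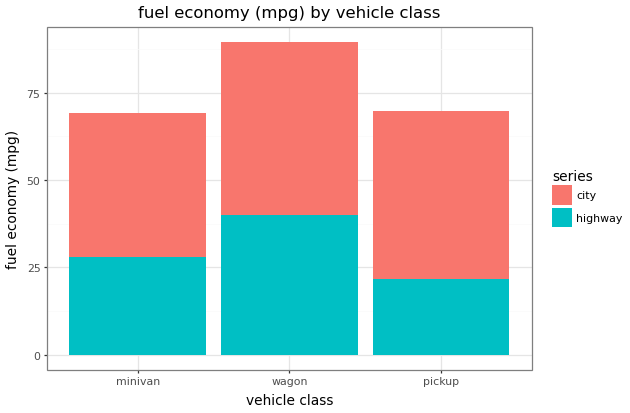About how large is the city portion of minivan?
≈ 40

city top ≈ 70, bottom ≈ 30; segment ≈ 40.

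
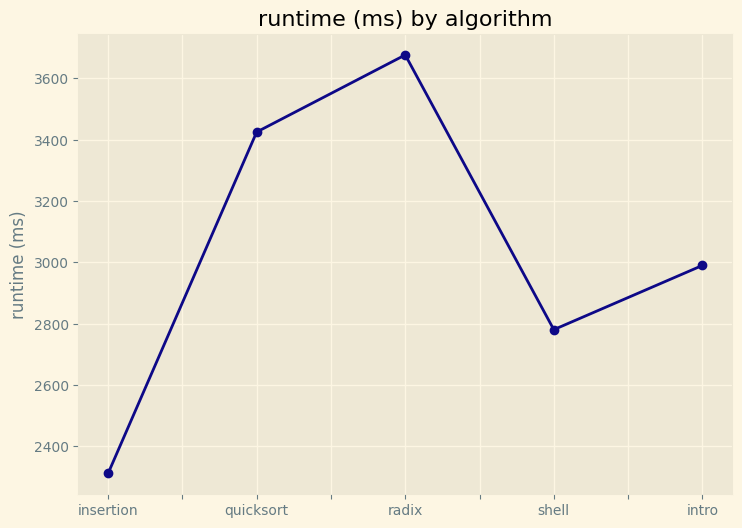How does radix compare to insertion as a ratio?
radix ≈ 3600, insertion ≈ 2400; 3600/2400 ≈ 1.5.

≈ 1.5×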